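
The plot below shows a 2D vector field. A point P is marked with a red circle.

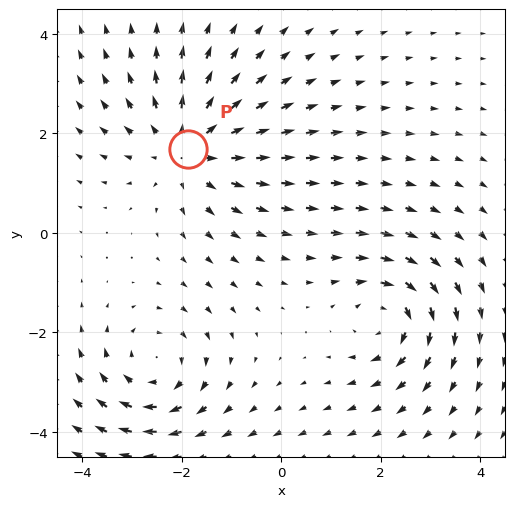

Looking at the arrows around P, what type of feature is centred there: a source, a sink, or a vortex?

At P (-1.9, 1.7) the arrows spread outward. Divergence about +4, curl ≈0 — positive divergence with near-zero curl is a source.

source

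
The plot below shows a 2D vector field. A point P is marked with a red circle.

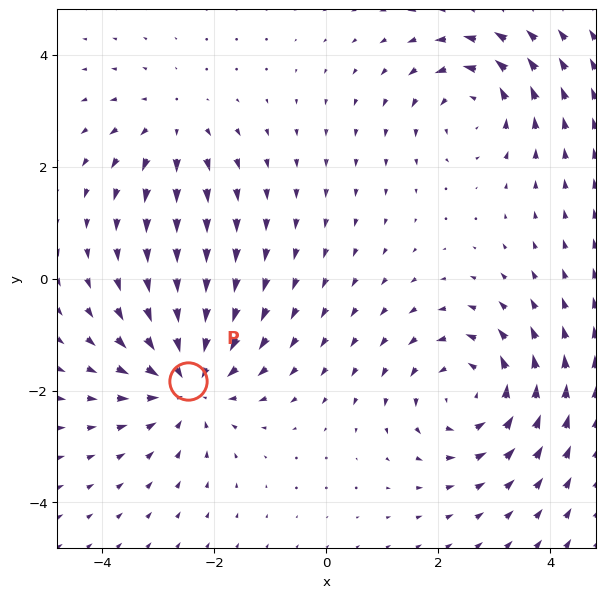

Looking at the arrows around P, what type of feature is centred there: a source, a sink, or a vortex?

At P (-2.5, -1.8) the arrows converge inward. Divergence about -4, curl ≈0 — negative divergence with near-zero curl is a sink.

sink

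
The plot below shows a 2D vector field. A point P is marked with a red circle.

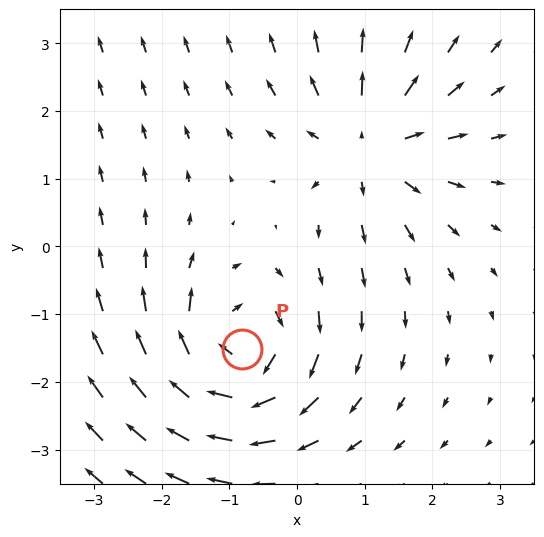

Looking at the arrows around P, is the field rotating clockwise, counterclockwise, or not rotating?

Near P at (-0.8, -1.5) the arrows circulate clockwise. The curl (z-component) there is about -6; negative curl means clockwise rotation.

clockwise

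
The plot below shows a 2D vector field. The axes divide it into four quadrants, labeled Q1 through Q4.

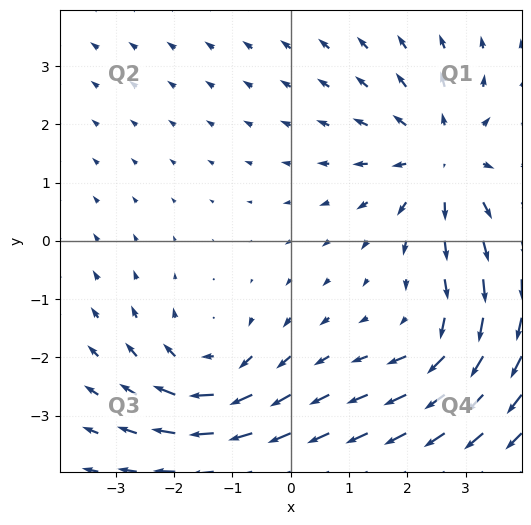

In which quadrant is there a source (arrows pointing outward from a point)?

The source sits at approximately (2.6, 1.4), which lies in quadrant Q1. The divergence there is about +3, positive as expected for a source.

Q1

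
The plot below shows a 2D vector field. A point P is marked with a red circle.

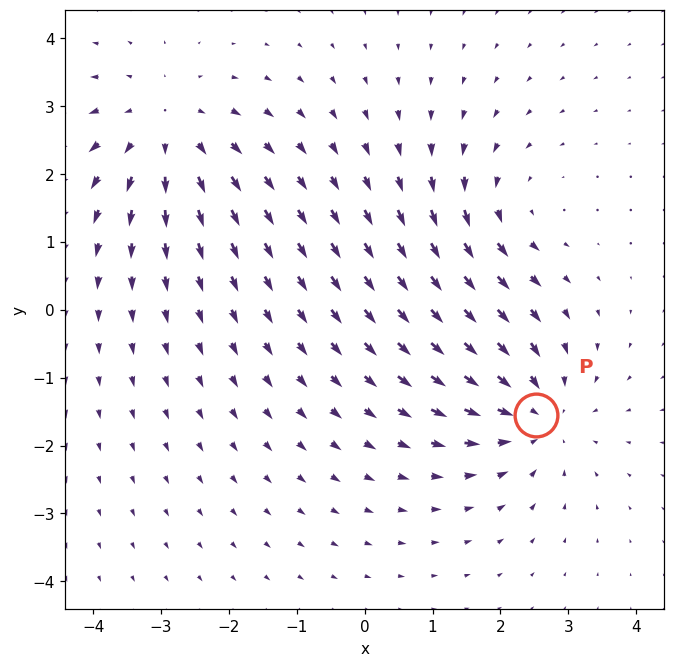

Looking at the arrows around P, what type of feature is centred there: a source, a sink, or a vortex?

sink

At P (2.5, -1.5) the arrows converge inward. Divergence about -4, curl ≈0 — negative divergence with near-zero curl is a sink.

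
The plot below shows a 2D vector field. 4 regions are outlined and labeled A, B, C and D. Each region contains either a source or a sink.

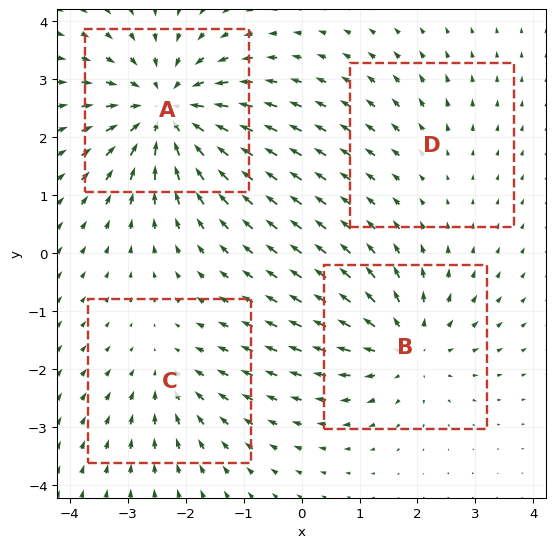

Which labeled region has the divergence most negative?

Divergence at each region's feature centre — A: about -7, B: about +5, C: about -3, D: about +2. Region A is most negative.

A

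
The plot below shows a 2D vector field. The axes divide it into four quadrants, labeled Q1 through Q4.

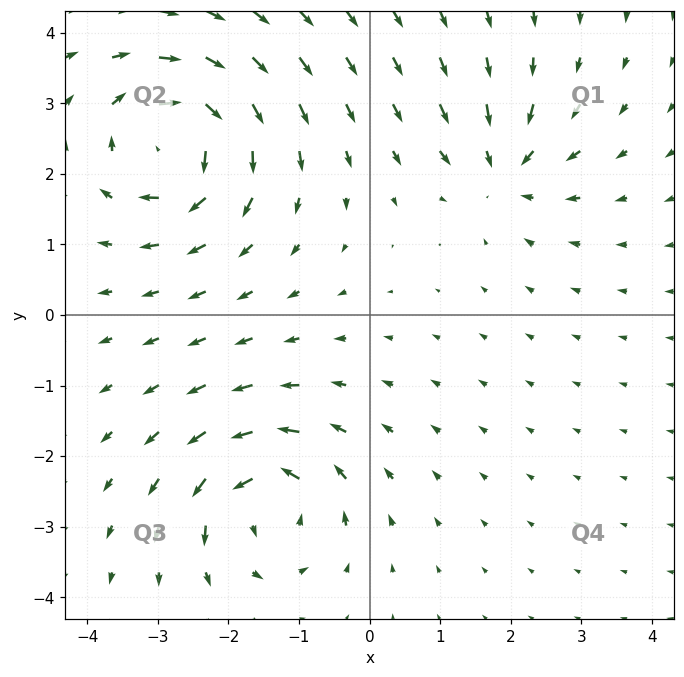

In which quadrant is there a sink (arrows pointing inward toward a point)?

Q1

The sink sits at approximately (1.9, 2.1), which lies in quadrant Q1. The divergence there is about -4, negative as expected for a sink.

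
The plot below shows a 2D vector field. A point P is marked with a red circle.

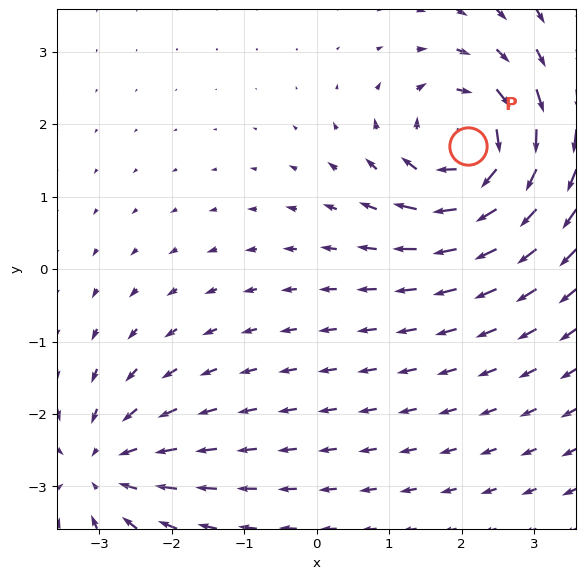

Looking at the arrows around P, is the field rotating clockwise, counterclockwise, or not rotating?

clockwise

Near P at (2.1, 1.7) the arrows circulate clockwise. The curl (z-component) there is about -5; negative curl means clockwise rotation.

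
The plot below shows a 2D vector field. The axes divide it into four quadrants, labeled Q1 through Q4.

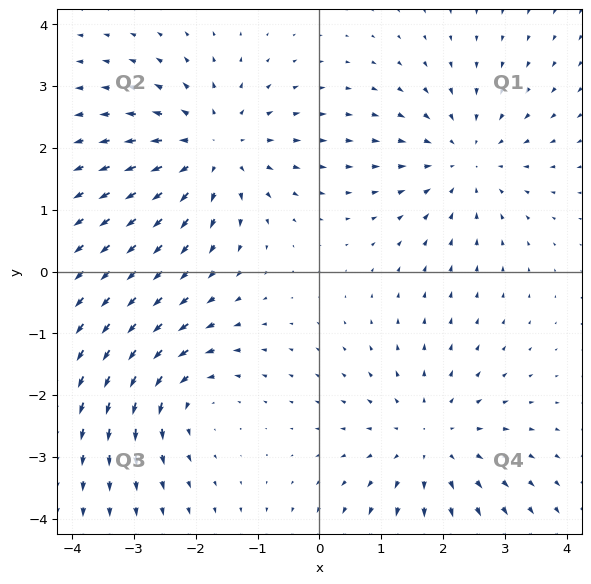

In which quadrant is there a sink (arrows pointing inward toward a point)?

Q1

The sink sits at approximately (2.4, 1.8), which lies in quadrant Q1. The divergence there is about -3, negative as expected for a sink.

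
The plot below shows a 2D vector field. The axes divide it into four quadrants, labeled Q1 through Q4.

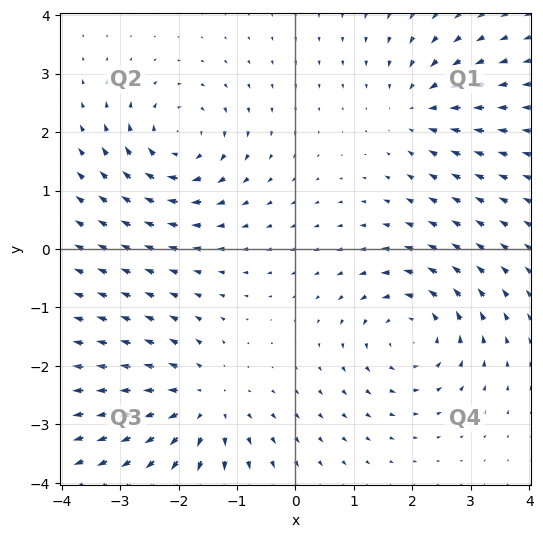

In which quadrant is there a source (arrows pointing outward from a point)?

The source sits at approximately (-1.6, -2.7), which lies in quadrant Q3. The divergence there is about +4, positive as expected for a source.

Q3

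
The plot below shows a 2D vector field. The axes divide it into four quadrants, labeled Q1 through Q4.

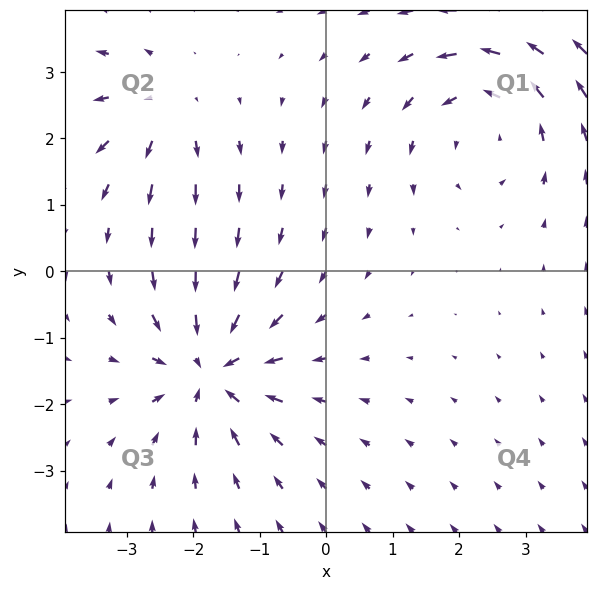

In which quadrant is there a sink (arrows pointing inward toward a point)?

The sink sits at approximately (-1.7, -1.5), which lies in quadrant Q3. The divergence there is about -5, negative as expected for a sink.

Q3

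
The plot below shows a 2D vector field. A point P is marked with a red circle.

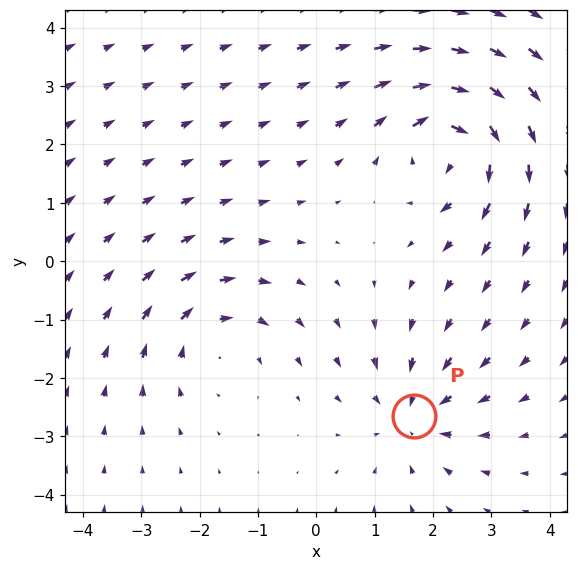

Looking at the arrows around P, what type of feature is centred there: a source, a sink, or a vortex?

At P (1.7, -2.7) the arrows converge inward. Divergence about -3, curl ≈0 — negative divergence with near-zero curl is a sink.

sink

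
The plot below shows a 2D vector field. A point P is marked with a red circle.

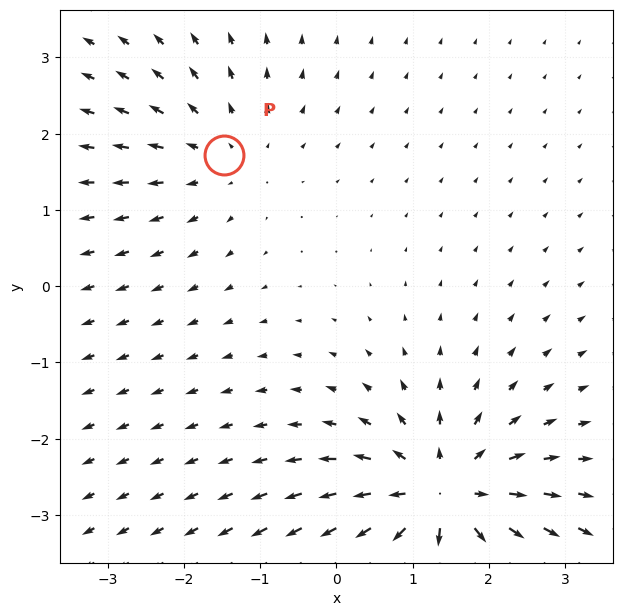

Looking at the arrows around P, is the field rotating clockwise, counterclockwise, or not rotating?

not rotating

Near P at (-1.5, 1.7) the arrows show no circulation. The curl there is ≈0.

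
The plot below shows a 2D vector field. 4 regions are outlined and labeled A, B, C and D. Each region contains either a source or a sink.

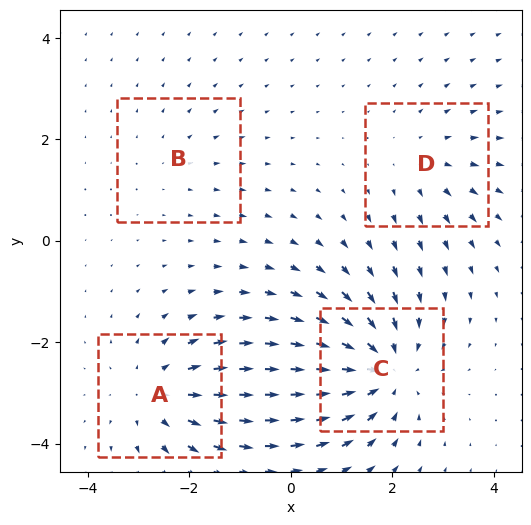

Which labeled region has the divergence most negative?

C

Divergence at each region's feature centre — A: about +4, B: about +2, C: about -6, D: about +3. Region C is most negative.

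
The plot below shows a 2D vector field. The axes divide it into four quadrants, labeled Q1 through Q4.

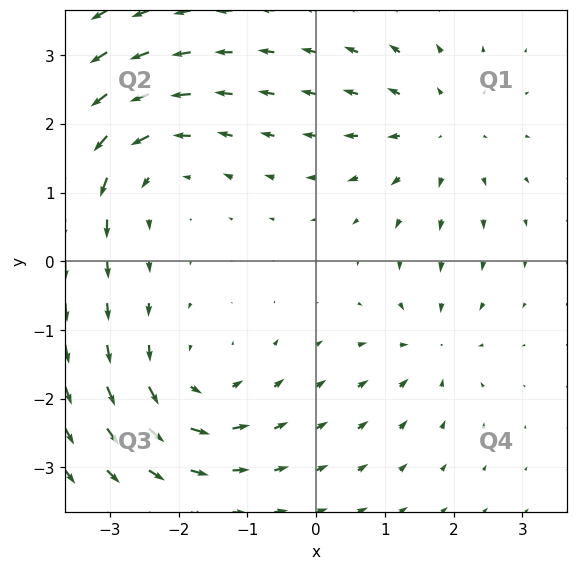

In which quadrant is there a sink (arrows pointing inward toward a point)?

The sink sits at approximately (1.7, -1.2), which lies in quadrant Q4. The divergence there is about -4, negative as expected for a sink.

Q4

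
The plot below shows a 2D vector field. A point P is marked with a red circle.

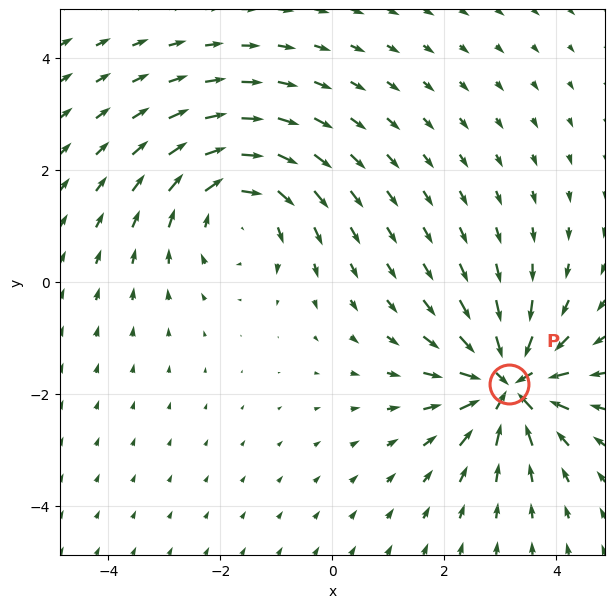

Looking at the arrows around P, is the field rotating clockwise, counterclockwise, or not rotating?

not rotating

Near P at (3.1, -1.8) the arrows show no circulation. The curl there is ≈0.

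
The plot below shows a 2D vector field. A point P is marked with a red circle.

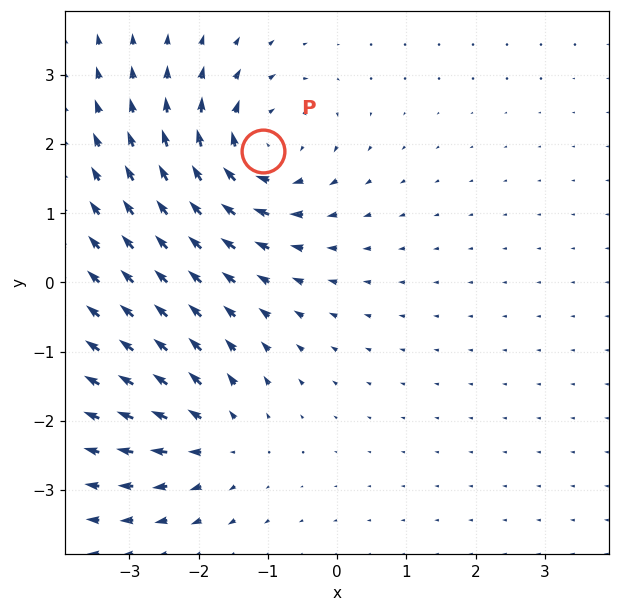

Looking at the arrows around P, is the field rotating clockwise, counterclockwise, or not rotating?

clockwise

Near P at (-1.1, 1.9) the arrows circulate clockwise. The curl (z-component) there is about -5; negative curl means clockwise rotation.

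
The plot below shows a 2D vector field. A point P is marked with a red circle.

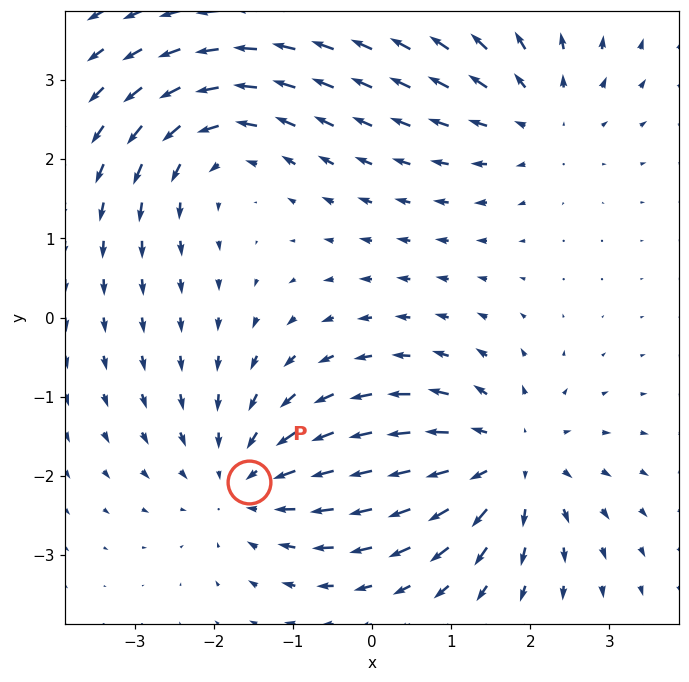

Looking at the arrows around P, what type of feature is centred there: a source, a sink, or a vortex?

At P (-1.6, -2.1) the arrows converge inward. Divergence about -4, curl ≈0 — negative divergence with near-zero curl is a sink.

sink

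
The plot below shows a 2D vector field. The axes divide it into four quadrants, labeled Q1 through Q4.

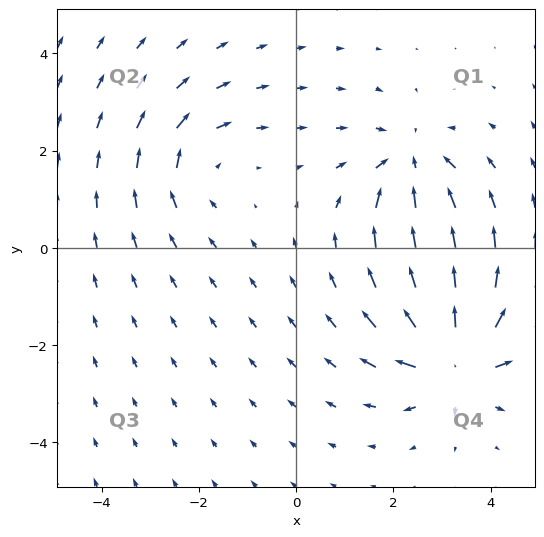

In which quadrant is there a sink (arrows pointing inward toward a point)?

The sink sits at approximately (2.4, 1.7), which lies in quadrant Q1. The divergence there is about -4, negative as expected for a sink.

Q1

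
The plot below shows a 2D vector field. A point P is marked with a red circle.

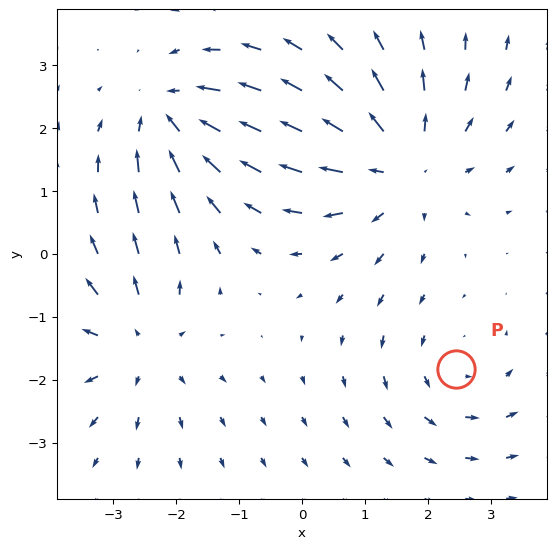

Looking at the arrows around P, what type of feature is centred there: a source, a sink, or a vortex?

At P (2.5, -1.8) the arrows circulate counterclockwise. Divergence ≈0, curl about +2 — near-zero divergence with nonzero curl is a vortex.

vortex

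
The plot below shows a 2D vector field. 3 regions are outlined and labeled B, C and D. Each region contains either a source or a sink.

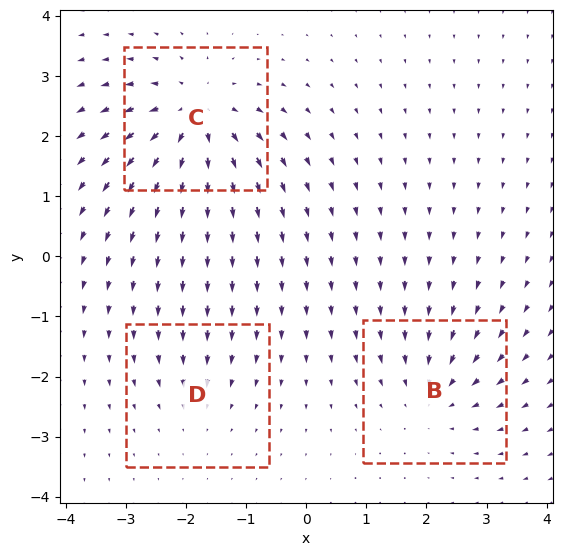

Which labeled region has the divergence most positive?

C

Divergence at each region's feature centre — B: about -4, C: about +6, D: about -2. Region C is most positive.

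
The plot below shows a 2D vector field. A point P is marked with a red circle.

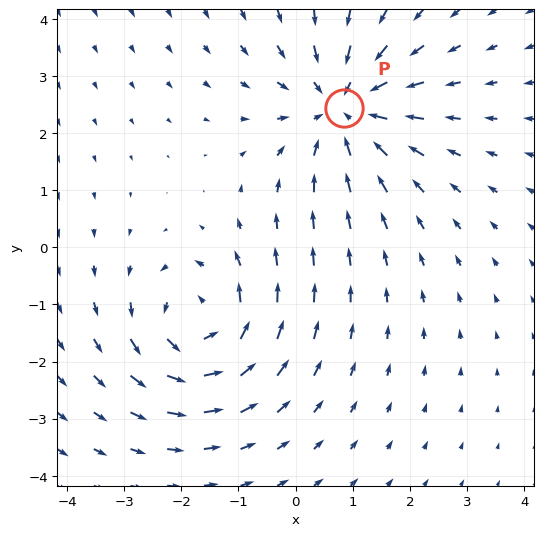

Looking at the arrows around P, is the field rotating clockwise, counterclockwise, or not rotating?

Near P at (0.8, 2.4) the arrows show no circulation. The curl there is ≈0.

not rotating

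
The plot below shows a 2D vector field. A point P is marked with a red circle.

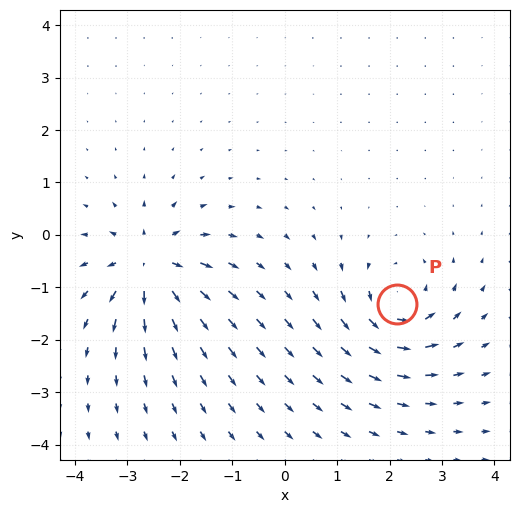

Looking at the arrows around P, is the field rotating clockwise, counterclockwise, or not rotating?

counterclockwise

Near P at (2.1, -1.3) the arrows circulate counterclockwise. The curl (z-component) there is about +4; positive curl means counterclockwise rotation.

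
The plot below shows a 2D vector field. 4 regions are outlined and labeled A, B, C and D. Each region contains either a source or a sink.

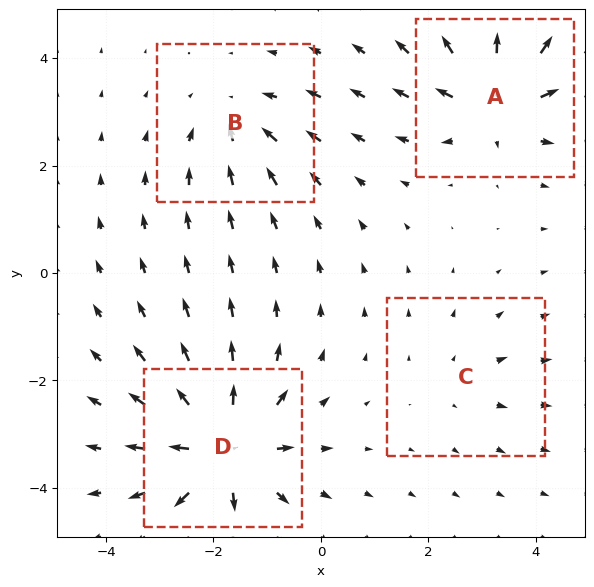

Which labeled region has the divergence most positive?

Divergence at each region's feature centre — A: about +6, B: about -4, C: about +2, D: about +7. Region D is most positive.

D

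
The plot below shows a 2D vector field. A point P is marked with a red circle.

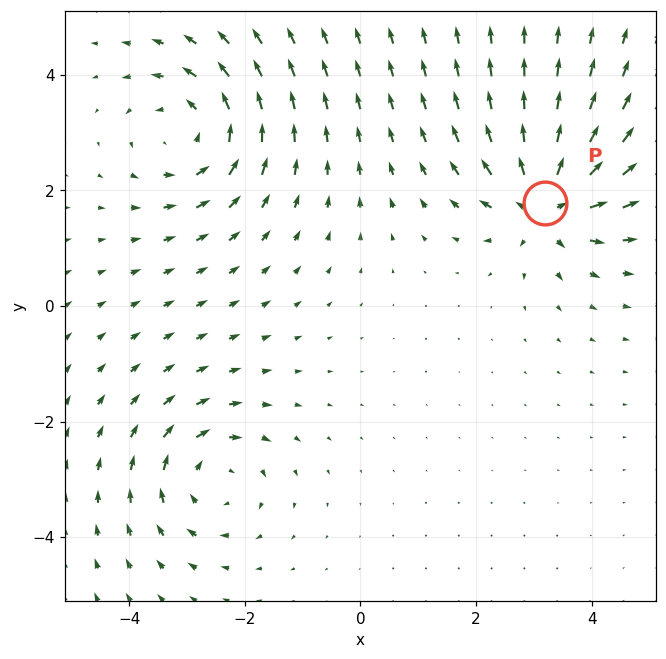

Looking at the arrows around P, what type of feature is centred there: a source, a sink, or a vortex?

source

At P (3.2, 1.8) the arrows spread outward. Divergence about +7, curl ≈0 — positive divergence with near-zero curl is a source.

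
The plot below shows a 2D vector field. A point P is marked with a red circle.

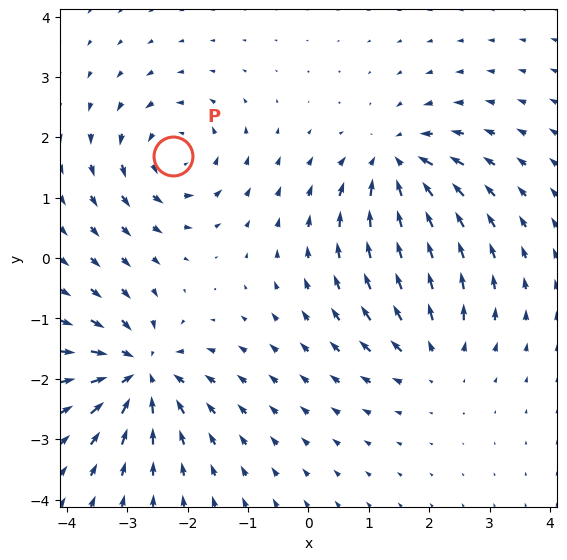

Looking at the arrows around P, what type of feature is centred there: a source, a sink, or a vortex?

At P (-2.2, 1.7) the arrows circulate counterclockwise. Divergence ≈0, curl about +4 — near-zero divergence with nonzero curl is a vortex.

vortex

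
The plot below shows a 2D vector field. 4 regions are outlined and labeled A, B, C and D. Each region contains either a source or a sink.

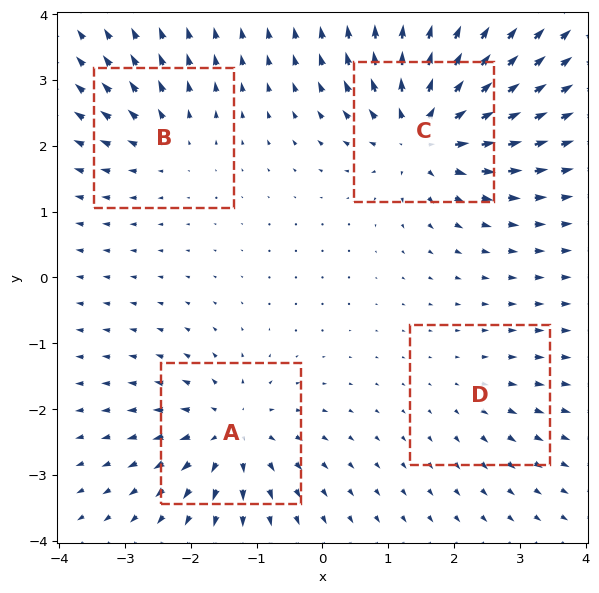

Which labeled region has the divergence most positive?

C

Divergence at each region's feature centre — A: about +6, B: about +4, C: about +9, D: about +2. Region C is most positive.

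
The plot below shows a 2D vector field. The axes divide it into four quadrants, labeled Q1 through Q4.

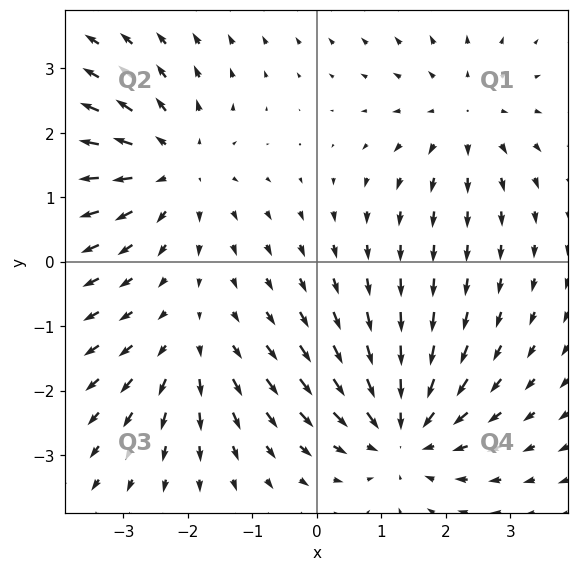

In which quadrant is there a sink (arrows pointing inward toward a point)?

The sink sits at approximately (1.3, -2.6), which lies in quadrant Q4. The divergence there is about -4, negative as expected for a sink.

Q4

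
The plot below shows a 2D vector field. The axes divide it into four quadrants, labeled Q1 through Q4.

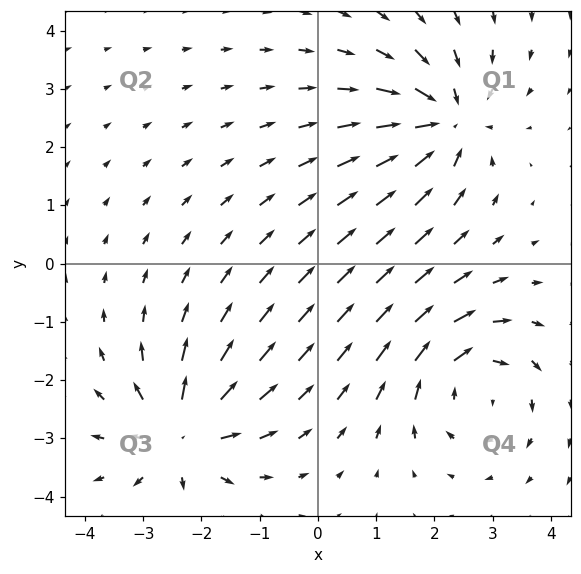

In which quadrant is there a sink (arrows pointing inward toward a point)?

Q1

The sink sits at approximately (2.2, 2.4), which lies in quadrant Q1. The divergence there is about -6, negative as expected for a sink.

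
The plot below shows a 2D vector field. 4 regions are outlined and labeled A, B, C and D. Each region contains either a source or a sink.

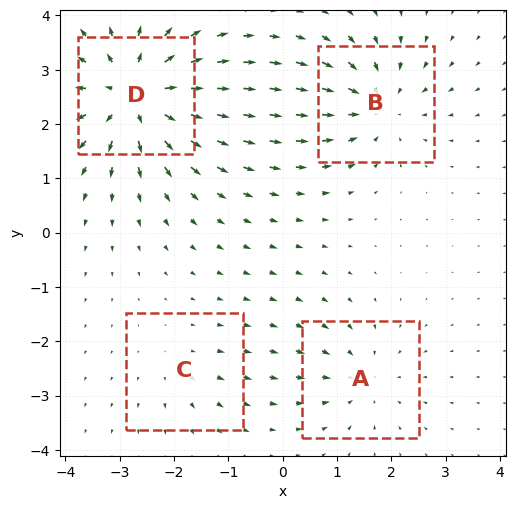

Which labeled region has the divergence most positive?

Divergence at each region's feature centre — A: about -4, B: about -5, C: about +2, D: about +7. Region D is most positive.

D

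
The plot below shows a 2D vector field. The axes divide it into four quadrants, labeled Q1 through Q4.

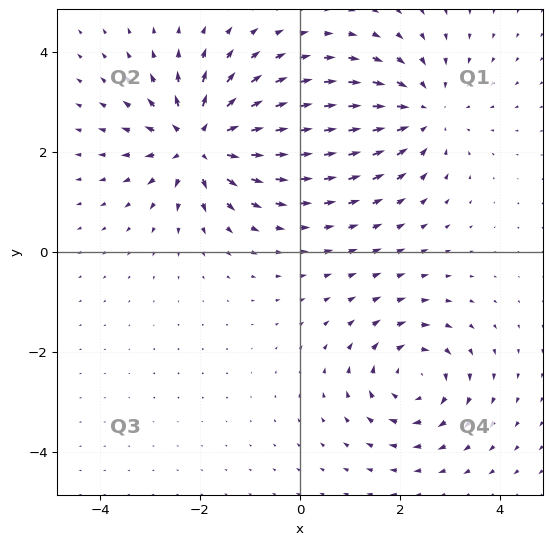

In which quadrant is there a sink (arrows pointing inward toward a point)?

The sink sits at approximately (2.5, 2.8), which lies in quadrant Q1. The divergence there is about -3, negative as expected for a sink.

Q1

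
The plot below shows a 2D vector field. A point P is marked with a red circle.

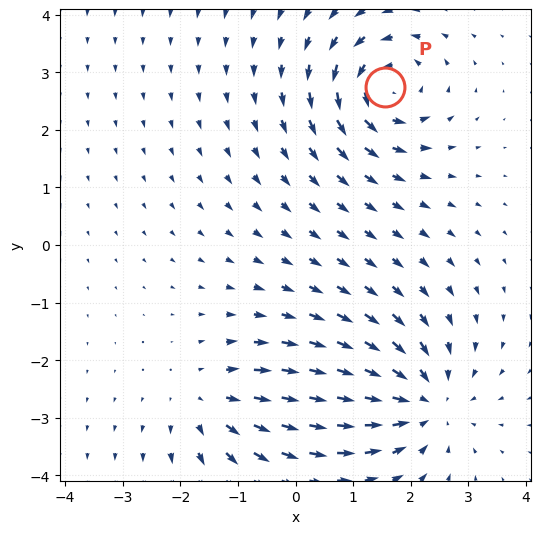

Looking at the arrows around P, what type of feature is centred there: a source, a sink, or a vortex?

vortex

At P (1.6, 2.7) the arrows circulate counterclockwise. Divergence ≈0, curl about +5 — near-zero divergence with nonzero curl is a vortex.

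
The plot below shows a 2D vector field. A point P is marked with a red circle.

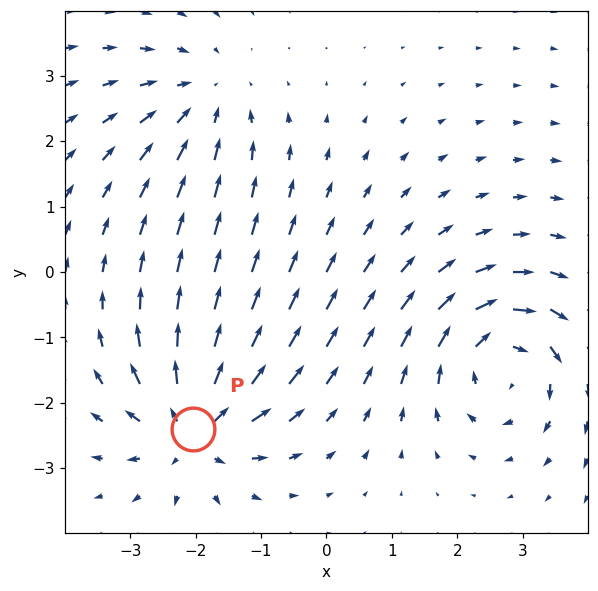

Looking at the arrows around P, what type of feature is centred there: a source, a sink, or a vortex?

At P (-2.0, -2.4) the arrows spread outward. Divergence about +5, curl ≈0 — positive divergence with near-zero curl is a source.

source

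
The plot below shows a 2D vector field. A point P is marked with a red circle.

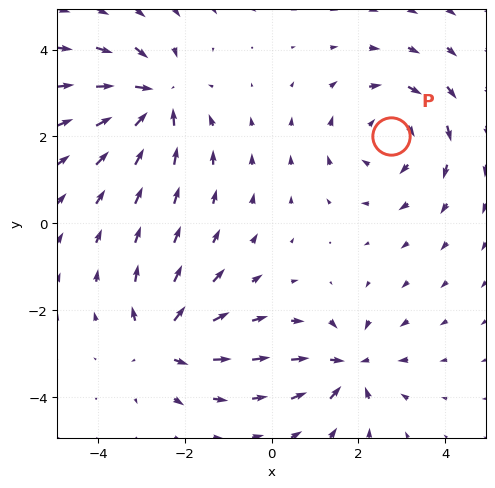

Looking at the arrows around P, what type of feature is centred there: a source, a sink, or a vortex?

At P (2.7, 2.0) the arrows circulate clockwise. Divergence ≈0, curl about -4 — near-zero divergence with nonzero curl is a vortex.

vortex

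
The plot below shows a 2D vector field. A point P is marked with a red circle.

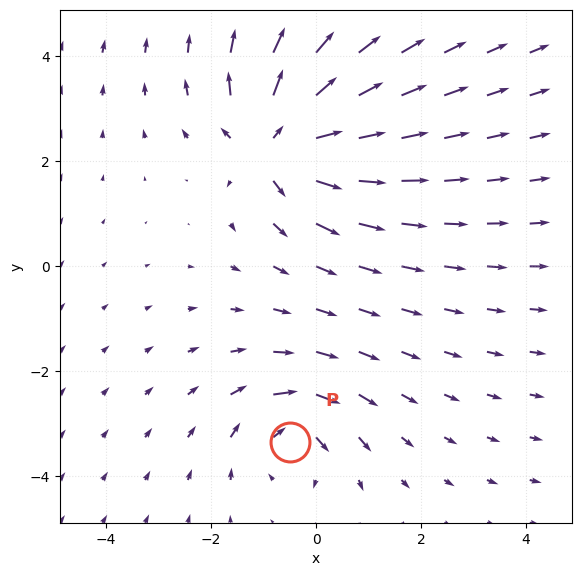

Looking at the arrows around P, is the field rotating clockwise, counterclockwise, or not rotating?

Near P at (-0.5, -3.3) the arrows circulate clockwise. The curl (z-component) there is about -4; negative curl means clockwise rotation.

clockwise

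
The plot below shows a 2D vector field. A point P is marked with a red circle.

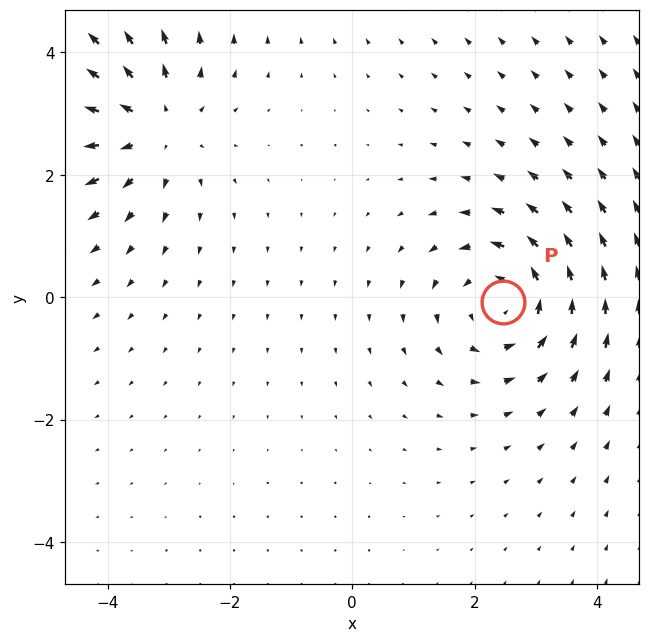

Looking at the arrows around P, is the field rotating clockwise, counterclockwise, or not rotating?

Near P at (2.5, -0.1) the arrows circulate counterclockwise. The curl (z-component) there is about +4; positive curl means counterclockwise rotation.

counterclockwise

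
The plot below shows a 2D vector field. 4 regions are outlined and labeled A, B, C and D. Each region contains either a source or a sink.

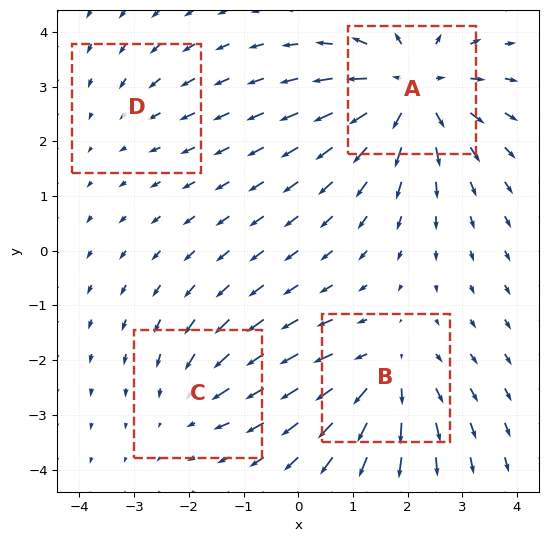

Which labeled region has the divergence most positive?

A

Divergence at each region's feature centre — A: about +6, B: about +4, C: about -3, D: about -2. Region A is most positive.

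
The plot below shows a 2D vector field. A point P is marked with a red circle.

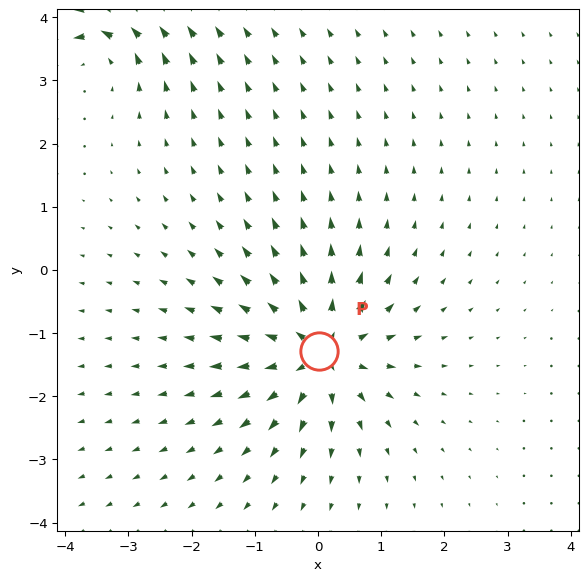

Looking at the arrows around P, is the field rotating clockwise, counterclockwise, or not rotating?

Near P at (0.0, -1.3) the arrows show no circulation. The curl there is ≈0.

not rotating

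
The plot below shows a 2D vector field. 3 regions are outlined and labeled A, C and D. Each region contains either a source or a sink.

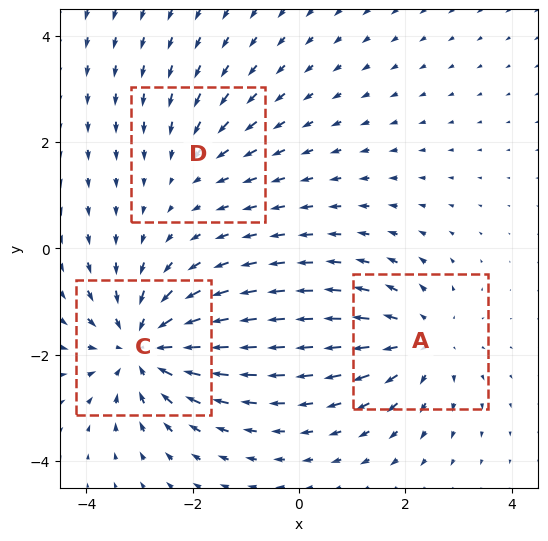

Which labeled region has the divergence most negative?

C

Divergence at each region's feature centre — A: about +3, C: about -4, D: about -2. Region C is most negative.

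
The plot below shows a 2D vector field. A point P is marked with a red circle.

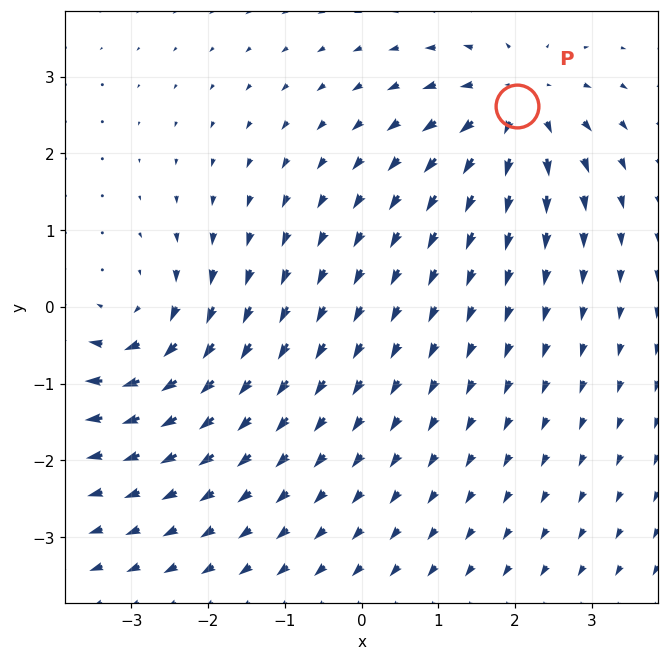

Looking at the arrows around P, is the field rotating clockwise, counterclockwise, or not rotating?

Near P at (2.0, 2.6) the arrows show no circulation. The curl there is ≈0.

not rotating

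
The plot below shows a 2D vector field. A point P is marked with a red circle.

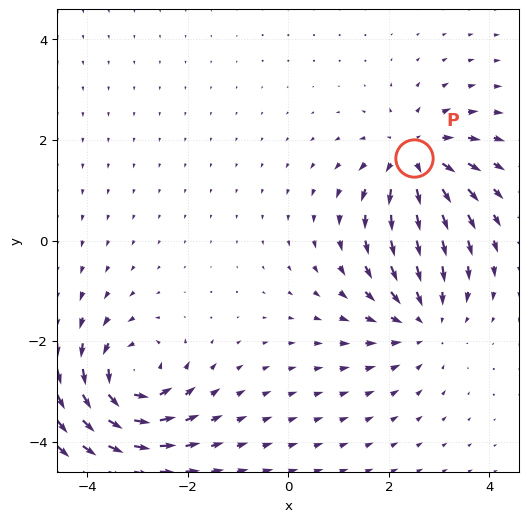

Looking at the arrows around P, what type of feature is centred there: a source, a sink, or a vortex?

At P (2.5, 1.6) the arrows spread outward. Divergence about +4, curl ≈0 — positive divergence with near-zero curl is a source.

source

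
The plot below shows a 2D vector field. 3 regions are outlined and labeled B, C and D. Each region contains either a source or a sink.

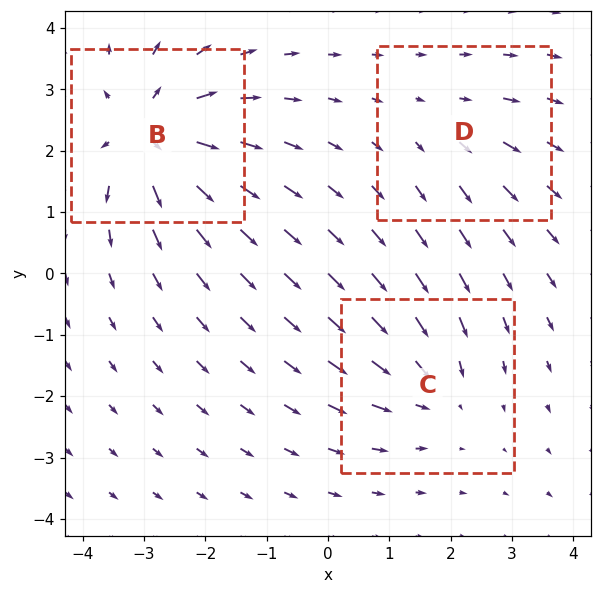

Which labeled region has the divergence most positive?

Divergence at each region's feature centre — B: about +5, C: about -3, D: about +2. Region B is most positive.

B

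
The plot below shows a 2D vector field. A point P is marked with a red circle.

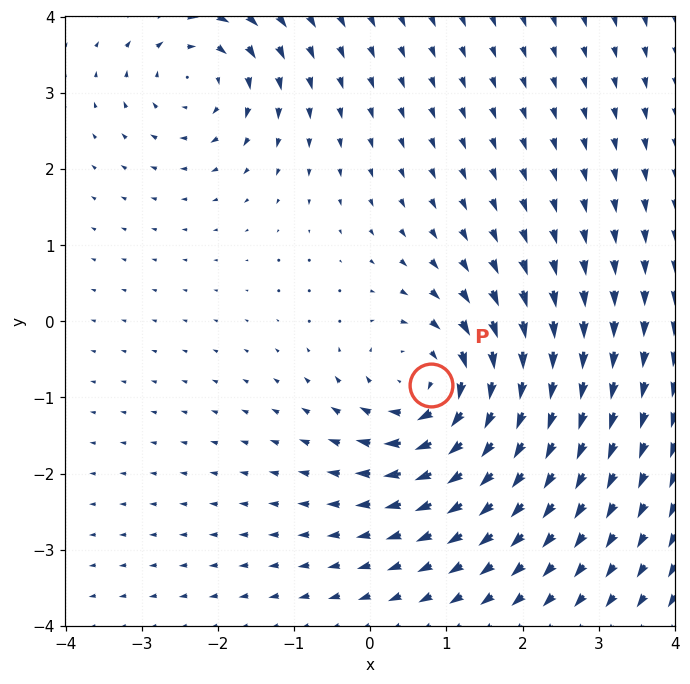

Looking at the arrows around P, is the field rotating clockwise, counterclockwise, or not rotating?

clockwise

Near P at (0.8, -0.8) the arrows circulate clockwise. The curl (z-component) there is about -5; negative curl means clockwise rotation.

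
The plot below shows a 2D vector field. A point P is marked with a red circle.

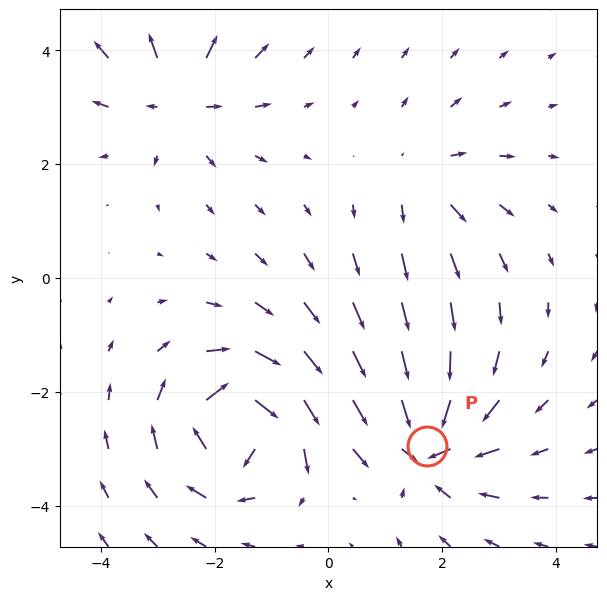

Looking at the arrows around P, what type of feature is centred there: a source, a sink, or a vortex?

sink

At P (1.7, -3.0) the arrows converge inward. Divergence about -6, curl ≈0 — negative divergence with near-zero curl is a sink.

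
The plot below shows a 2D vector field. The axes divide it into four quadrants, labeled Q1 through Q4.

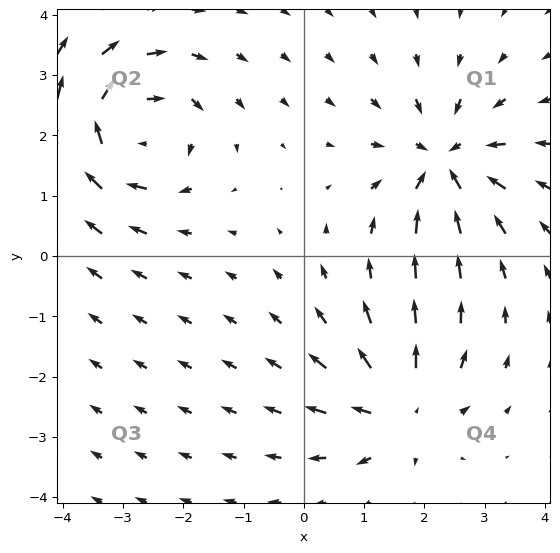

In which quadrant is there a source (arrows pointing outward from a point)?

Q4

The source sits at approximately (1.6, -2.5), which lies in quadrant Q4. The divergence there is about +5, positive as expected for a source.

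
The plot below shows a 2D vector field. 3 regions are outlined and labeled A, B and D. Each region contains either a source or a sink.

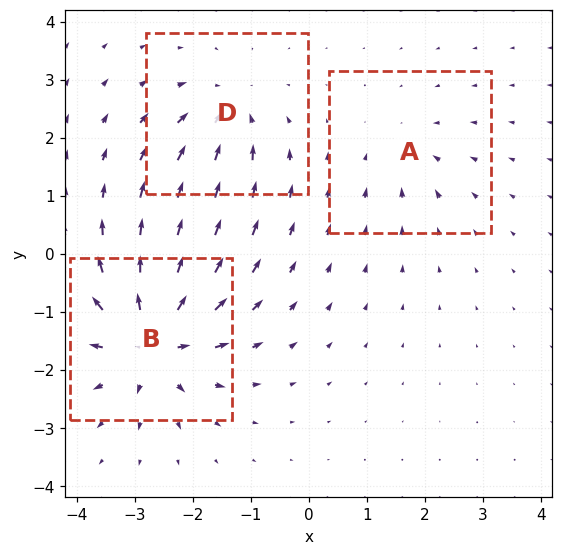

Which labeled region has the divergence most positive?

B

Divergence at each region's feature centre — A: about -2, B: about +6, D: about -4. Region B is most positive.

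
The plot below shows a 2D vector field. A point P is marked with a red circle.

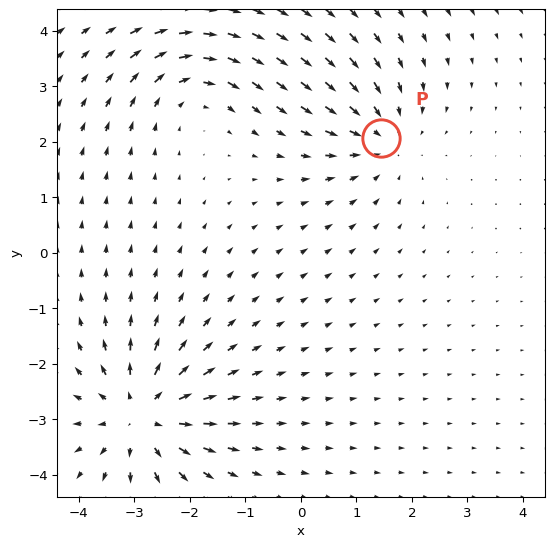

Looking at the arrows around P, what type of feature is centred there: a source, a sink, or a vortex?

At P (1.4, 2.1) the arrows converge inward. Divergence about -3, curl ≈0 — negative divergence with near-zero curl is a sink.

sink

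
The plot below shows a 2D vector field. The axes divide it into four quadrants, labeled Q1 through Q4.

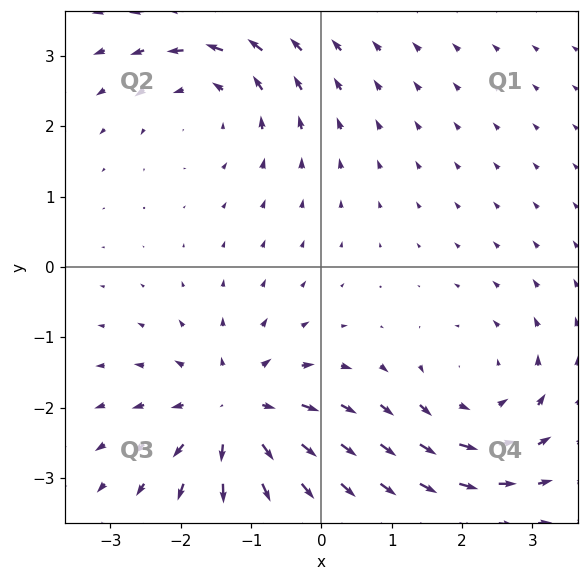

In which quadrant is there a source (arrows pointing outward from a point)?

Q3

The source sits at approximately (-1.2, -2.1), which lies in quadrant Q3. The divergence there is about +5, positive as expected for a source.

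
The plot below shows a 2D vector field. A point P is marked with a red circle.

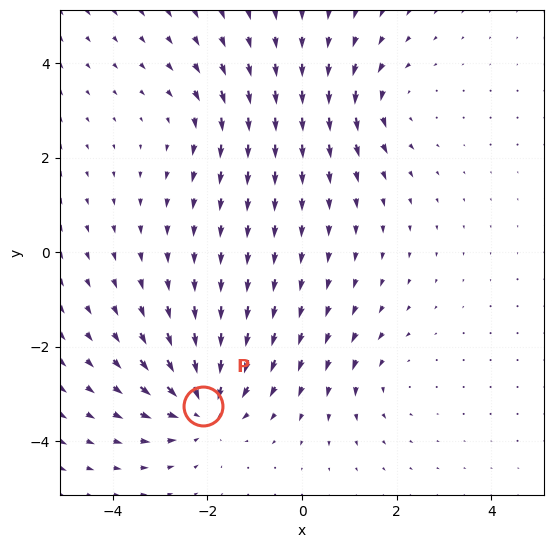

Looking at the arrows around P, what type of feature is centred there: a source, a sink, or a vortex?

sink

At P (-2.1, -3.3) the arrows converge inward. Divergence about -5, curl ≈0 — negative divergence with near-zero curl is a sink.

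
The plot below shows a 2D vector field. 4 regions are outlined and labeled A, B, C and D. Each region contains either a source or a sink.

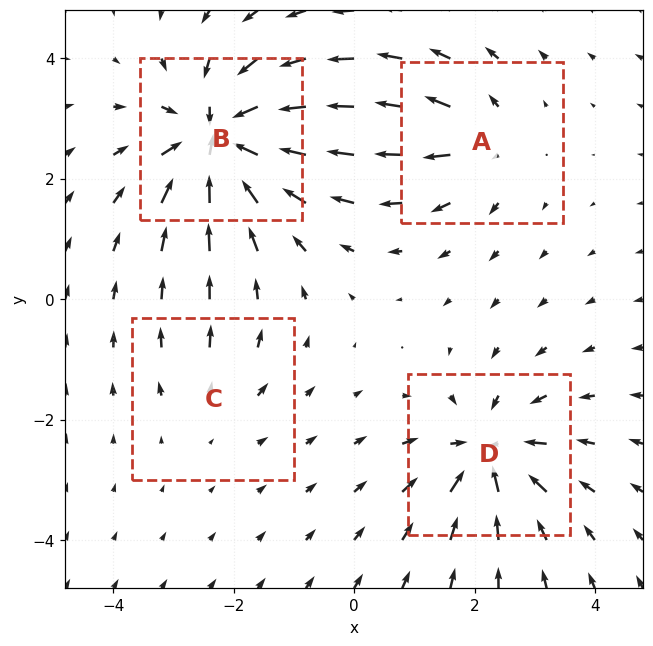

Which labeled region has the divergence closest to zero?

C

Divergence at each region's feature centre — A: about +4, B: about -8, C: about +2, D: about -6. Region C is closest to zero.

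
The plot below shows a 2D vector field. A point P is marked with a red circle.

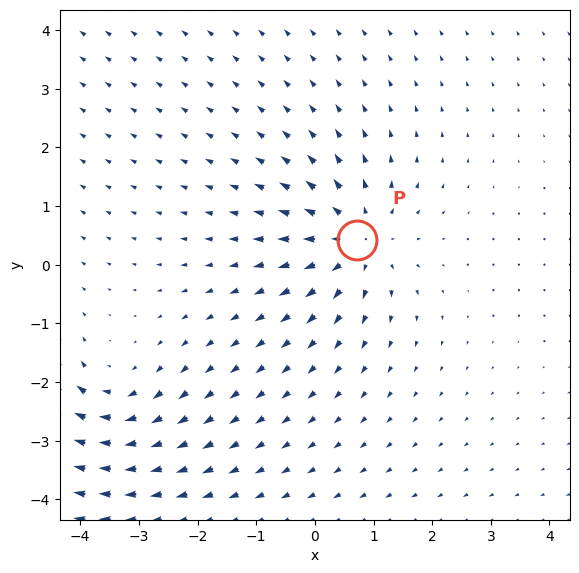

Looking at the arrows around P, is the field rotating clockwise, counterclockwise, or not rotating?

not rotating

Near P at (0.7, 0.4) the arrows show no circulation. The curl there is ≈0.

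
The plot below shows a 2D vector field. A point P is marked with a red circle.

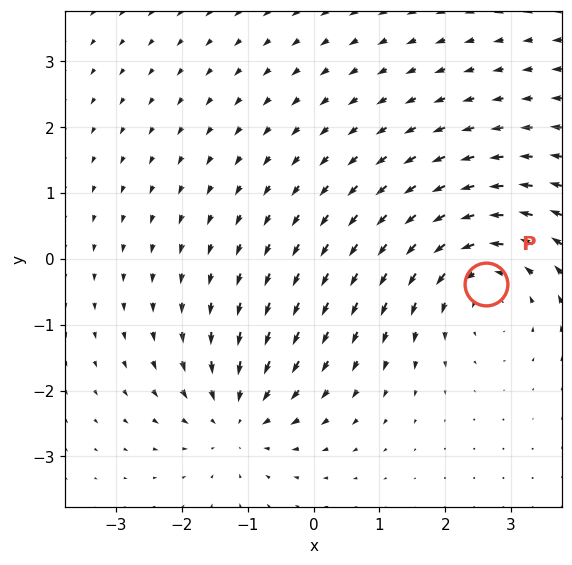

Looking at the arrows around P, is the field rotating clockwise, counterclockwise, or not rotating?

Near P at (2.6, -0.4) the arrows circulate counterclockwise. The curl (z-component) there is about +3; positive curl means counterclockwise rotation.

counterclockwise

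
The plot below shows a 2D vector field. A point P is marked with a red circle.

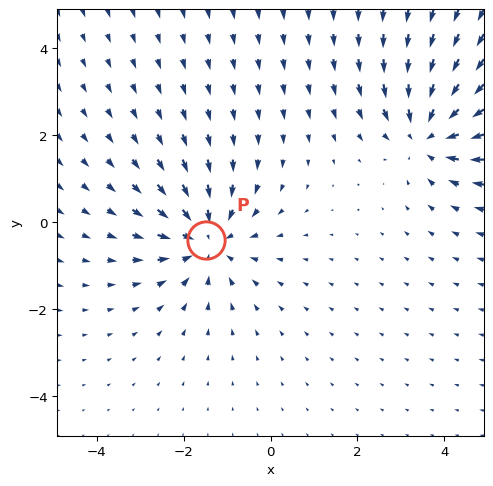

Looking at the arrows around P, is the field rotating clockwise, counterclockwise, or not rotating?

not rotating

Near P at (-1.5, -0.4) the arrows show no circulation. The curl there is ≈0.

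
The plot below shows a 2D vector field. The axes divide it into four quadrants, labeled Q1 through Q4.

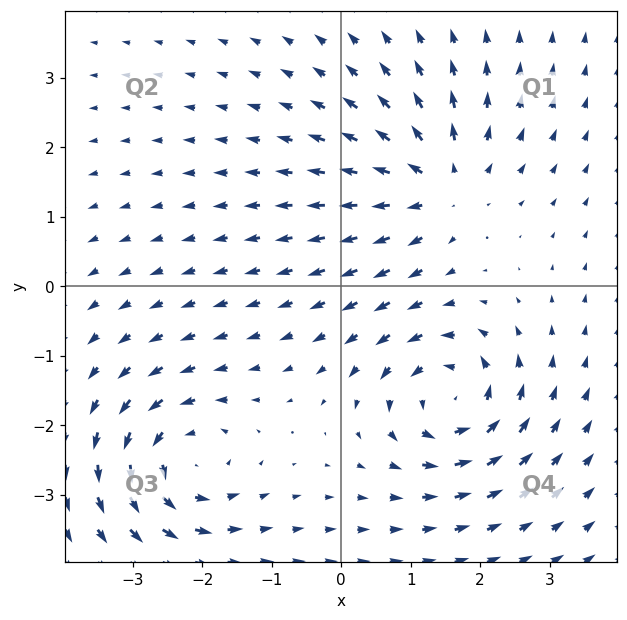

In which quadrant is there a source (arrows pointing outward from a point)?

The source sits at approximately (1.4, 1.5), which lies in quadrant Q1. The divergence there is about +5, positive as expected for a source.

Q1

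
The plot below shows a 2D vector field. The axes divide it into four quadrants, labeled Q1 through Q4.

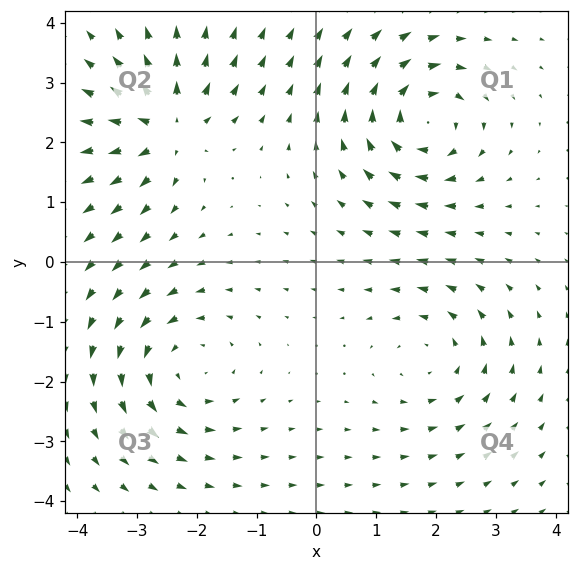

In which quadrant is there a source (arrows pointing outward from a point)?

Q2

The source sits at approximately (-2.5, 2.3), which lies in quadrant Q2. The divergence there is about +6, positive as expected for a source.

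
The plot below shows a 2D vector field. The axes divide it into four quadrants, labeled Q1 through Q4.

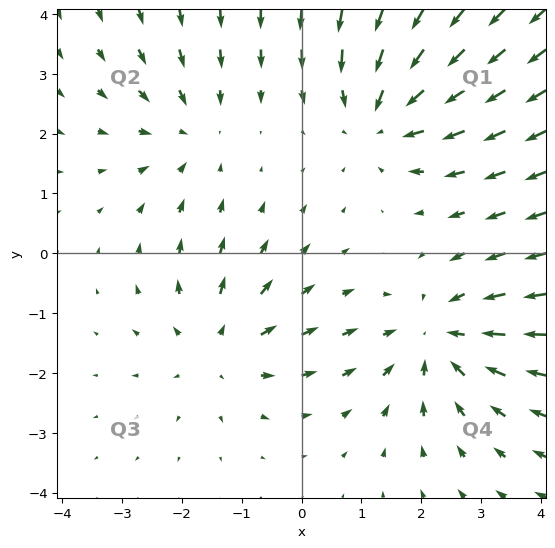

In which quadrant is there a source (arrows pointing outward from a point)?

Q3

The source sits at approximately (-1.4, -1.6), which lies in quadrant Q3. The divergence there is about +3, positive as expected for a source.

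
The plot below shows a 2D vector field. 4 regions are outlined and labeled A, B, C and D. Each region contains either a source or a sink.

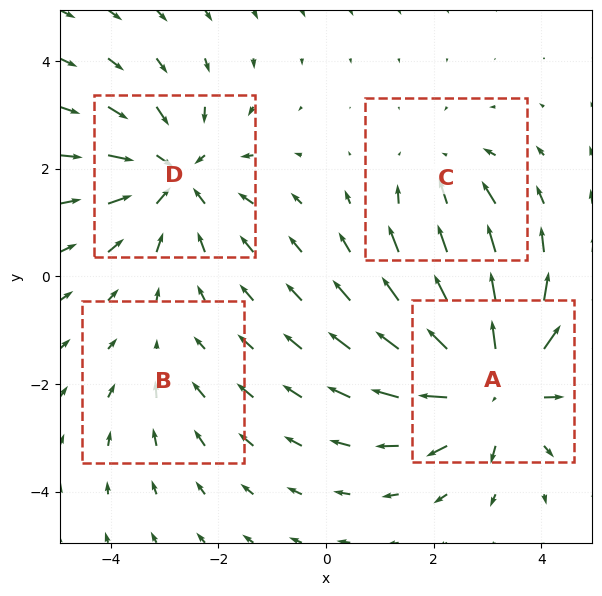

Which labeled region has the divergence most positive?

Divergence at each region's feature centre — A: about +6, B: about -2, C: about -3, D: about -4. Region A is most positive.

A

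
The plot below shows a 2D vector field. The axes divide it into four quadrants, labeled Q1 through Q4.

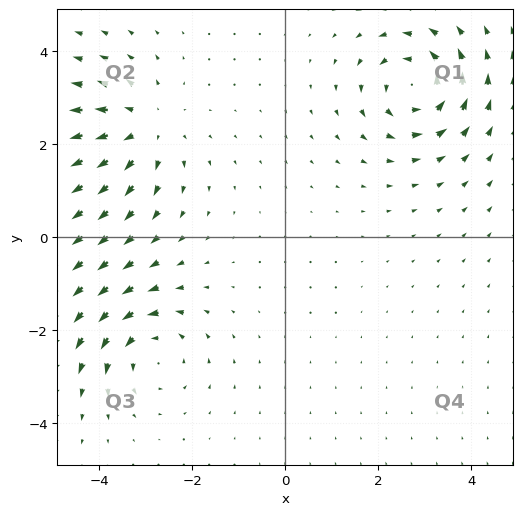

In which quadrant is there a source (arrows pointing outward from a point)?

The source sits at approximately (-3.0, 2.3), which lies in quadrant Q2. The divergence there is about +4, positive as expected for a source.

Q2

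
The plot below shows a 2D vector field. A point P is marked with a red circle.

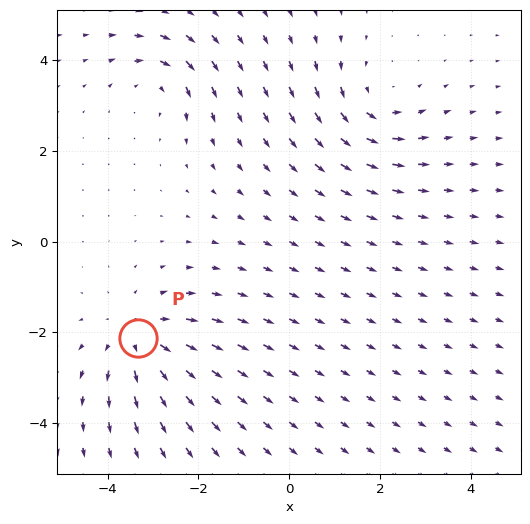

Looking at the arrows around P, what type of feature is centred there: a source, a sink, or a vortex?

At P (-3.3, -2.1) the arrows spread outward. Divergence about +4, curl ≈0 — positive divergence with near-zero curl is a source.

source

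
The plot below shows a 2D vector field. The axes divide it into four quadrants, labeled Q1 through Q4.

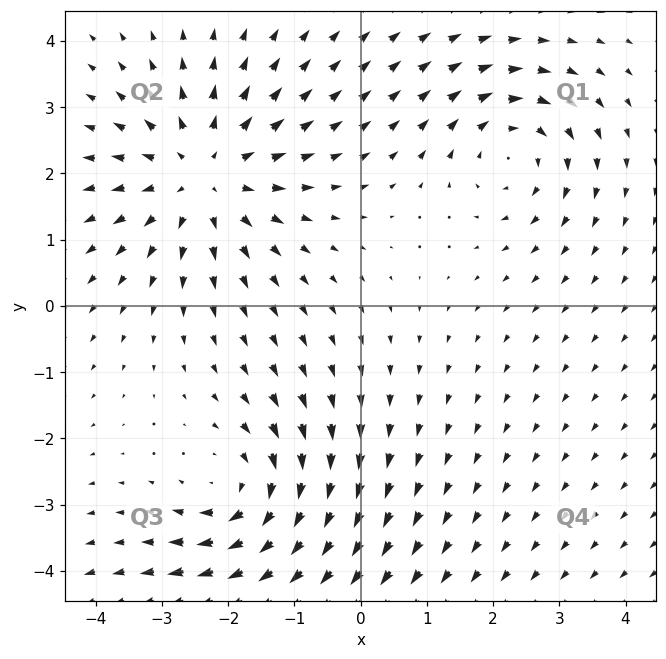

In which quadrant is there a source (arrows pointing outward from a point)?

Q2

The source sits at approximately (-2.4, 2.0), which lies in quadrant Q2. The divergence there is about +4, positive as expected for a source.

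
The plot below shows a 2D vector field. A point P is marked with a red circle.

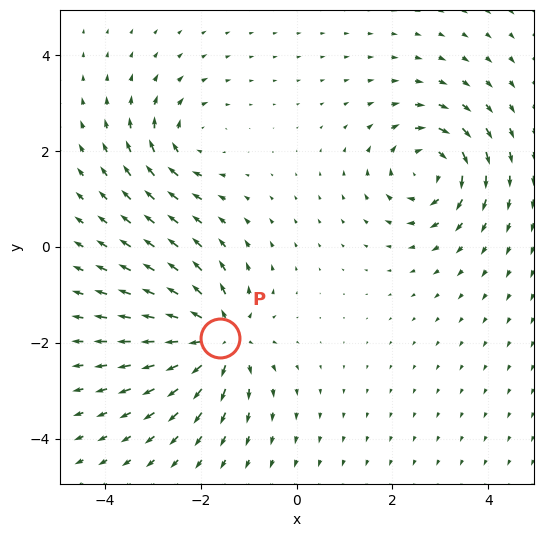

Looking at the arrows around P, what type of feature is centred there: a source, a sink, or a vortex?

At P (-1.6, -1.9) the arrows spread outward. Divergence about +6, curl ≈0 — positive divergence with near-zero curl is a source.

source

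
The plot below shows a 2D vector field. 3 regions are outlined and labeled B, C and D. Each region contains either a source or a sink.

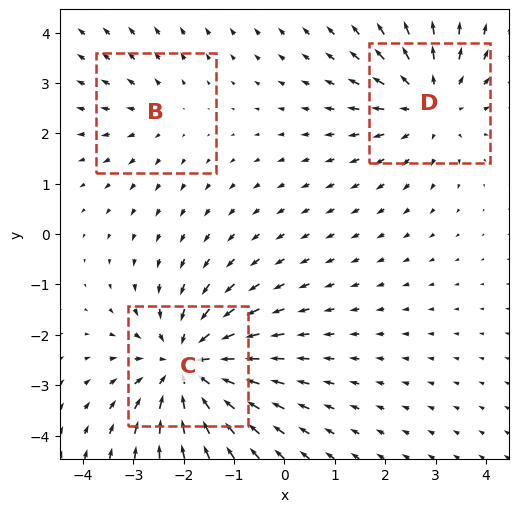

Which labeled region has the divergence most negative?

Divergence at each region's feature centre — B: about +2, C: about -4, D: about +3. Region C is most negative.

C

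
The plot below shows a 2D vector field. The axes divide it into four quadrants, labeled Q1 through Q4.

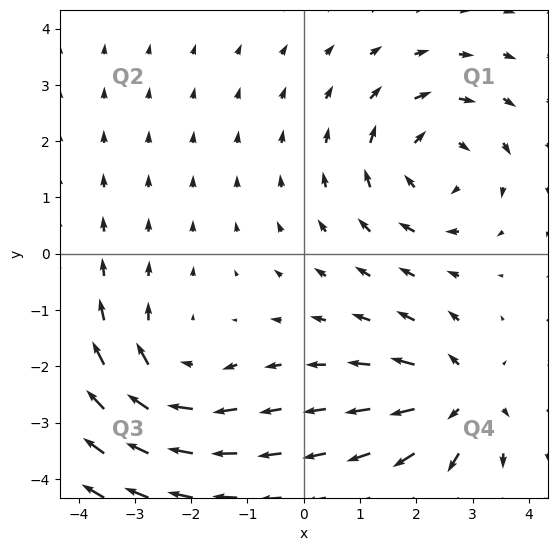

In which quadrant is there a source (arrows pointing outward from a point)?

Q4

The source sits at approximately (2.8, -2.6), which lies in quadrant Q4. The divergence there is about +5, positive as expected for a source.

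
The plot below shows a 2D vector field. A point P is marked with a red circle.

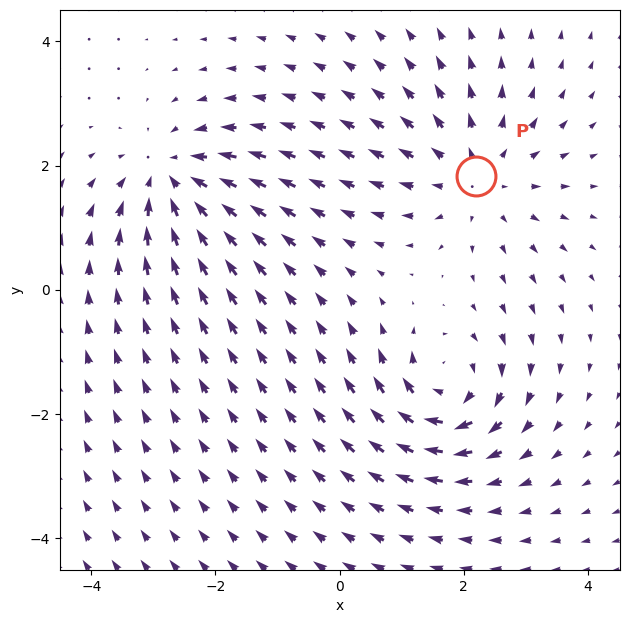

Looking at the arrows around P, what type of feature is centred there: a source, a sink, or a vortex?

At P (2.2, 1.8) the arrows spread outward. Divergence about +3, curl ≈0 — positive divergence with near-zero curl is a source.

source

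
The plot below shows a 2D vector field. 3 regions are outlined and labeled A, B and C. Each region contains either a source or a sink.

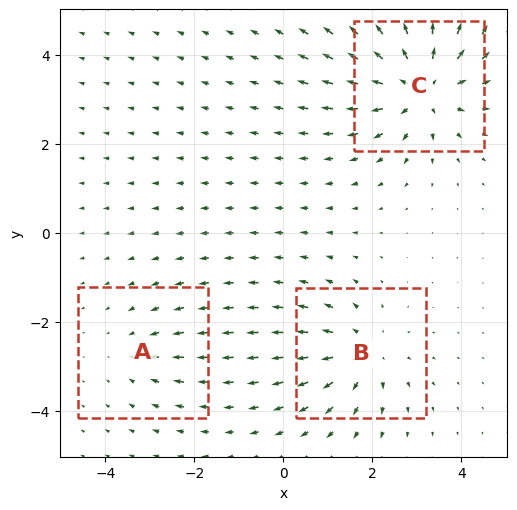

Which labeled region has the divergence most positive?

C

Divergence at each region's feature centre — A: about -2, B: about +3, C: about +5. Region C is most positive.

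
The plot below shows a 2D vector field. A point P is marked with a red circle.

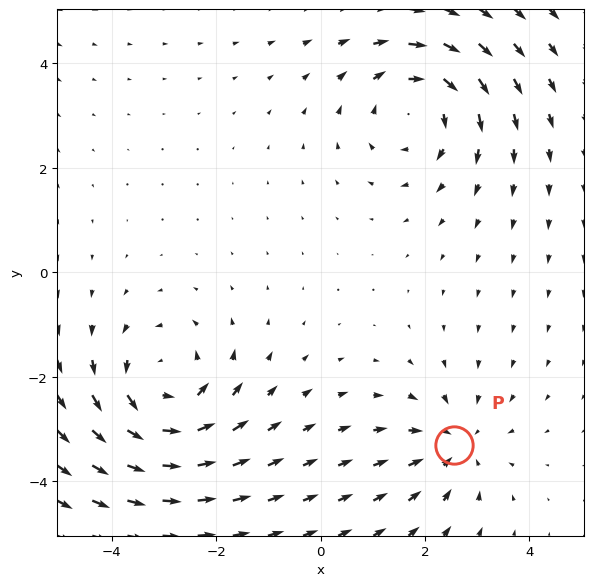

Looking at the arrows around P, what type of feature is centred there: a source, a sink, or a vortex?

sink

At P (2.6, -3.3) the arrows converge inward. Divergence about -3, curl ≈0 — negative divergence with near-zero curl is a sink.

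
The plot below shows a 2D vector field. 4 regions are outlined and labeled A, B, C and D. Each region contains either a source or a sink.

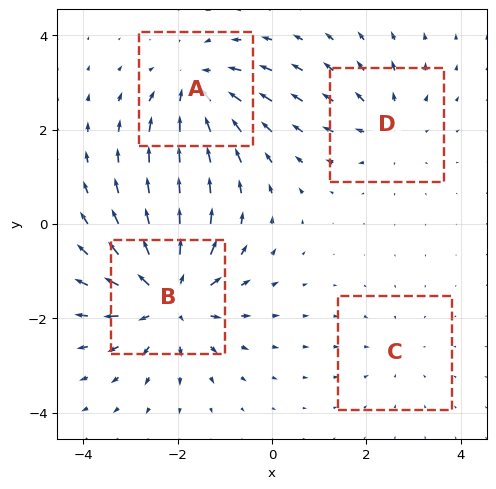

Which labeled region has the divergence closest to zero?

C

Divergence at each region's feature centre — A: about -5, B: about +7, C: about -2, D: about +3. Region C is closest to zero.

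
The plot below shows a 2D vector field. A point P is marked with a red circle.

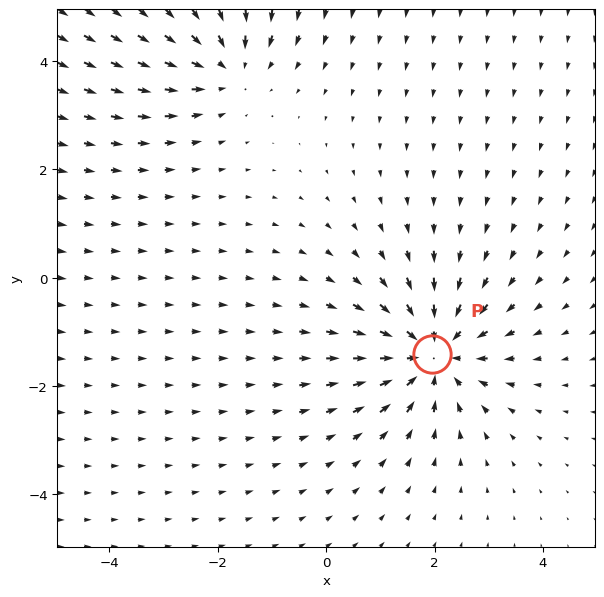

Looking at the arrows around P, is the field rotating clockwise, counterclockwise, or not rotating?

not rotating

Near P at (2.0, -1.4) the arrows show no circulation. The curl there is ≈0.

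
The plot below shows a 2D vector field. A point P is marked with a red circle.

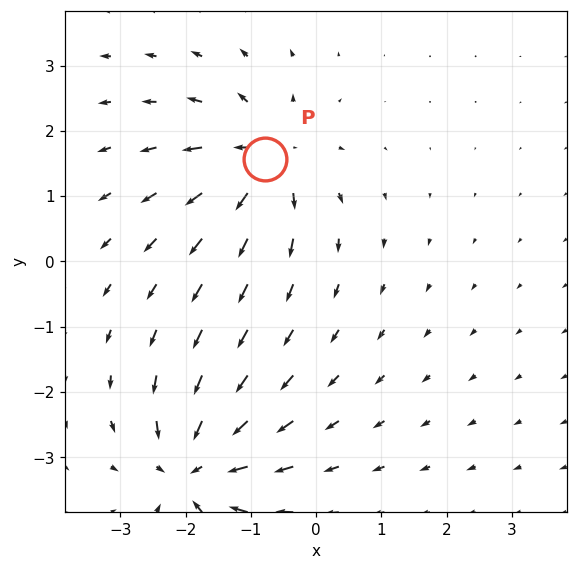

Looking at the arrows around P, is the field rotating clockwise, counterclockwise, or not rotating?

Near P at (-0.8, 1.6) the arrows show no circulation. The curl there is ≈0.

not rotating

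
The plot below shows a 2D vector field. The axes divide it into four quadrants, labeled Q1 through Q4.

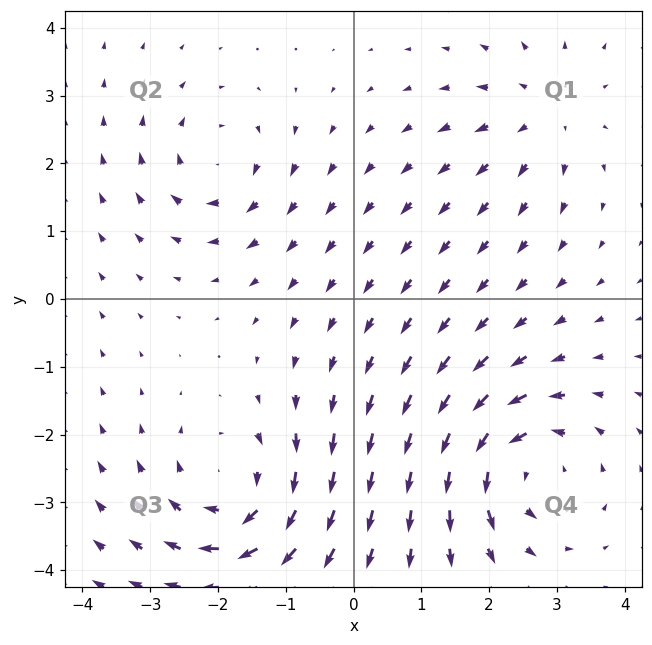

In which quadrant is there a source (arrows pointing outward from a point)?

The source sits at approximately (2.8, 2.7), which lies in quadrant Q1. The divergence there is about +3, positive as expected for a source.

Q1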